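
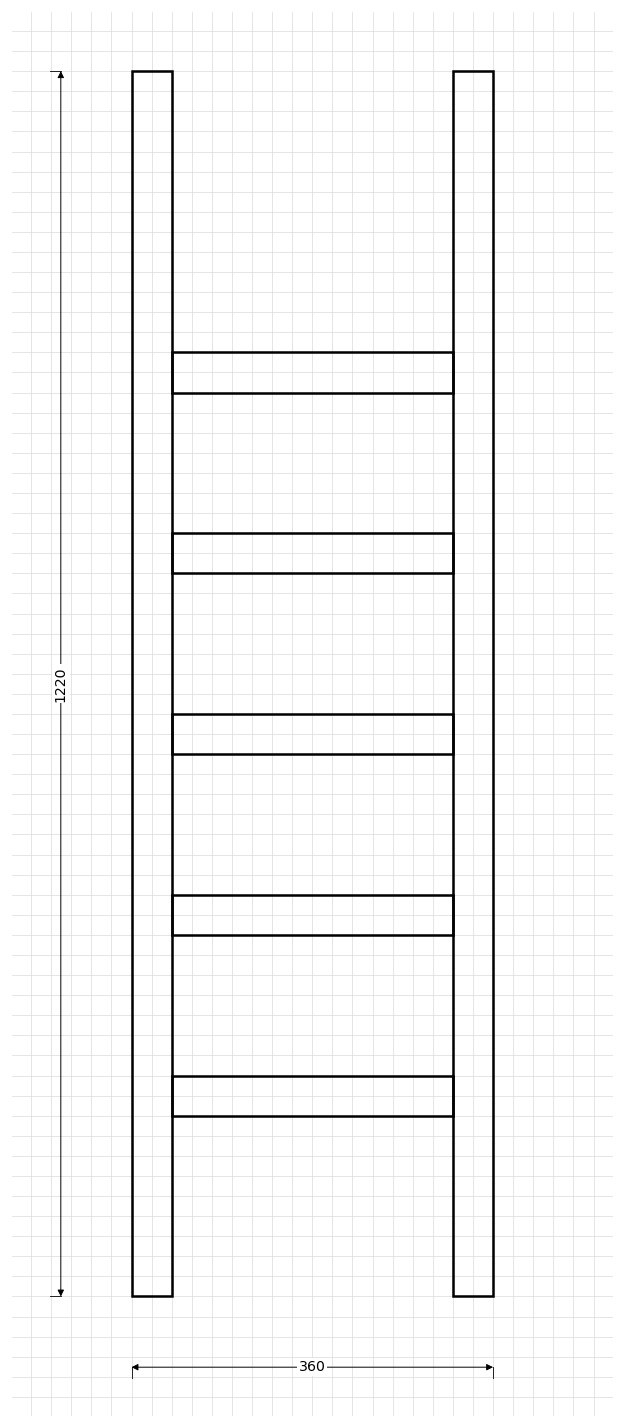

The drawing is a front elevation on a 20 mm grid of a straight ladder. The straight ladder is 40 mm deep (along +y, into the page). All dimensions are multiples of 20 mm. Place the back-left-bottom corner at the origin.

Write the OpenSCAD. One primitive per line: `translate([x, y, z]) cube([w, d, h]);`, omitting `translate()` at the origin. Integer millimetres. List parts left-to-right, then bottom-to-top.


cube([40, 40, 1220]);
translate([40, 0, 180]) cube([280, 40, 40]);
translate([40, 0, 360]) cube([280, 40, 40]);
translate([40, 0, 540]) cube([280, 40, 40]);
translate([40, 0, 720]) cube([280, 40, 40]);
translate([40, 0, 900]) cube([280, 40, 40]);
translate([320, 0, 0]) cube([40, 40, 1220]);


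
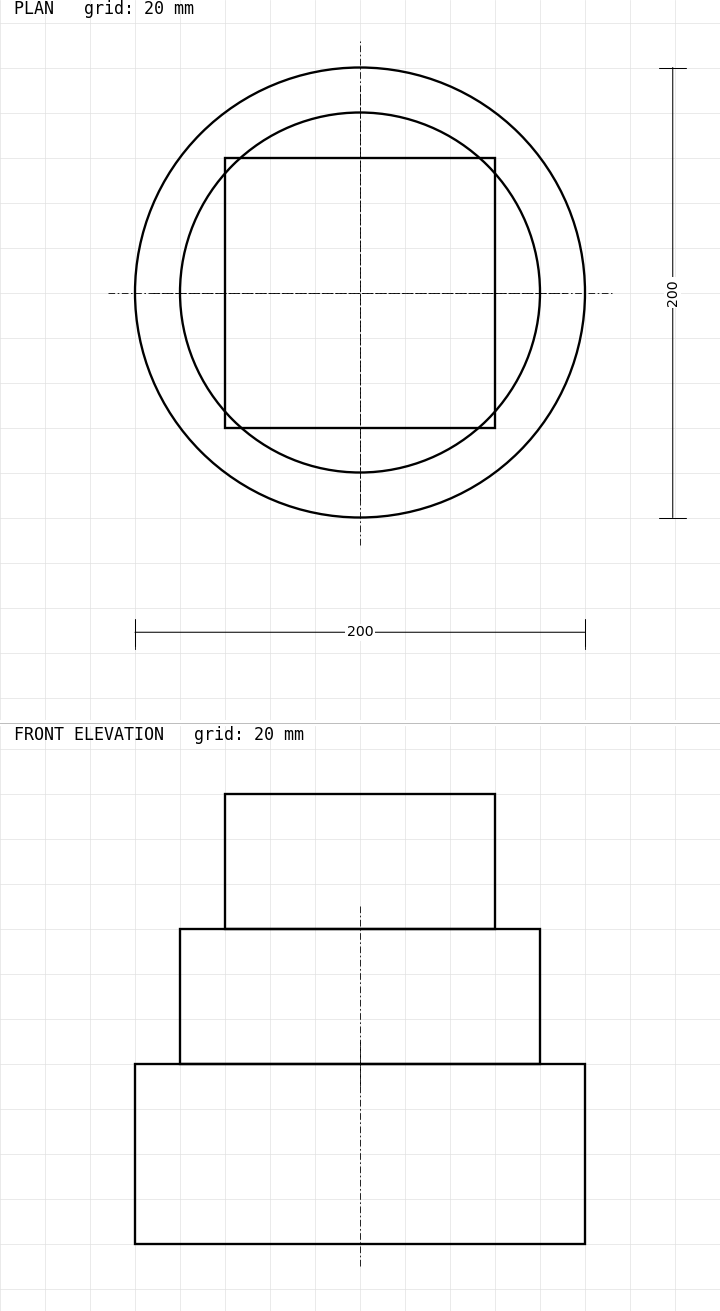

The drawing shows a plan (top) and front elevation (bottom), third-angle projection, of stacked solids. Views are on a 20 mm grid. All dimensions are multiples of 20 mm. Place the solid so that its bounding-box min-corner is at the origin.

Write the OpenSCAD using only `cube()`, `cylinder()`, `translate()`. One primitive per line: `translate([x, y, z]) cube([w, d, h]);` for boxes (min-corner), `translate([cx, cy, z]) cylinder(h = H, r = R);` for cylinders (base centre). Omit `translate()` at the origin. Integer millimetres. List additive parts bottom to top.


translate([100, 100, 0]) cylinder(h = 80, r = 100);
translate([100, 100, 80]) cylinder(h = 60, r = 80);
translate([40, 40, 140]) cube([120, 120, 60]);


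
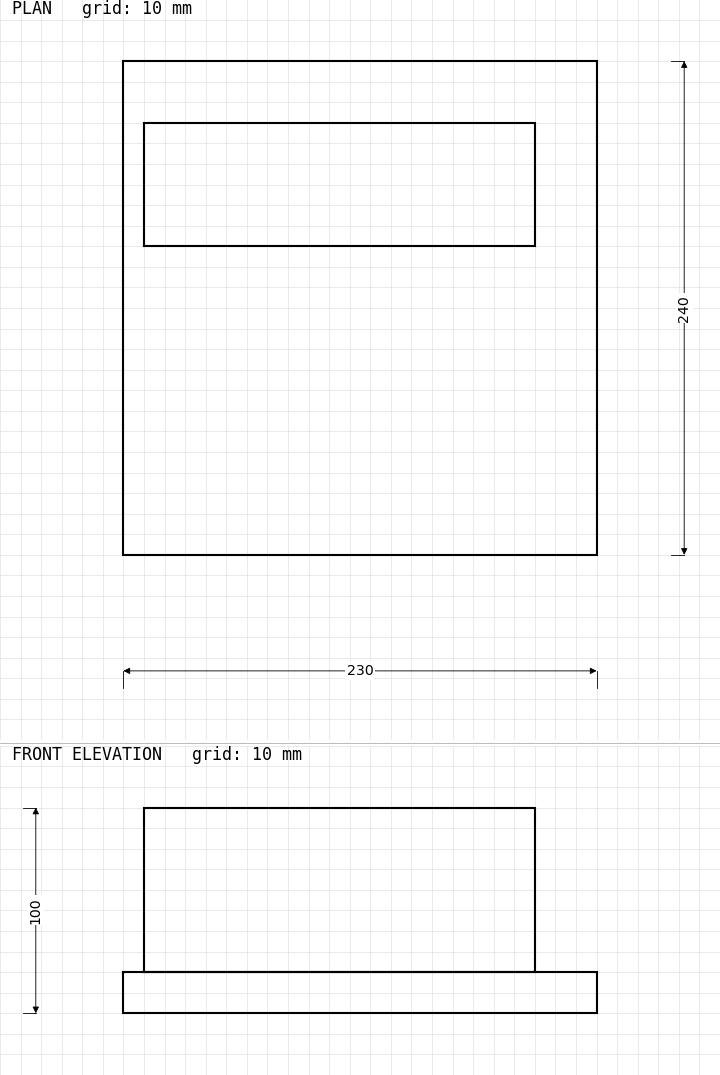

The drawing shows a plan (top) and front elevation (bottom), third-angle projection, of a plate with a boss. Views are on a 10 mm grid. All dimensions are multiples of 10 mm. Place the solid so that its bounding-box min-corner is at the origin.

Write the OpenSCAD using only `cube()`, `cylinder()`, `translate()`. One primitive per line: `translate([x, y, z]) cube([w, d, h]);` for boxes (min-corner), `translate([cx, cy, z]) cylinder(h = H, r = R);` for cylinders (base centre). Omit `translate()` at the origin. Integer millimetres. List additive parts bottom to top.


cube([230, 240, 20]);
translate([10, 150, 20]) cube([190, 60, 80]);


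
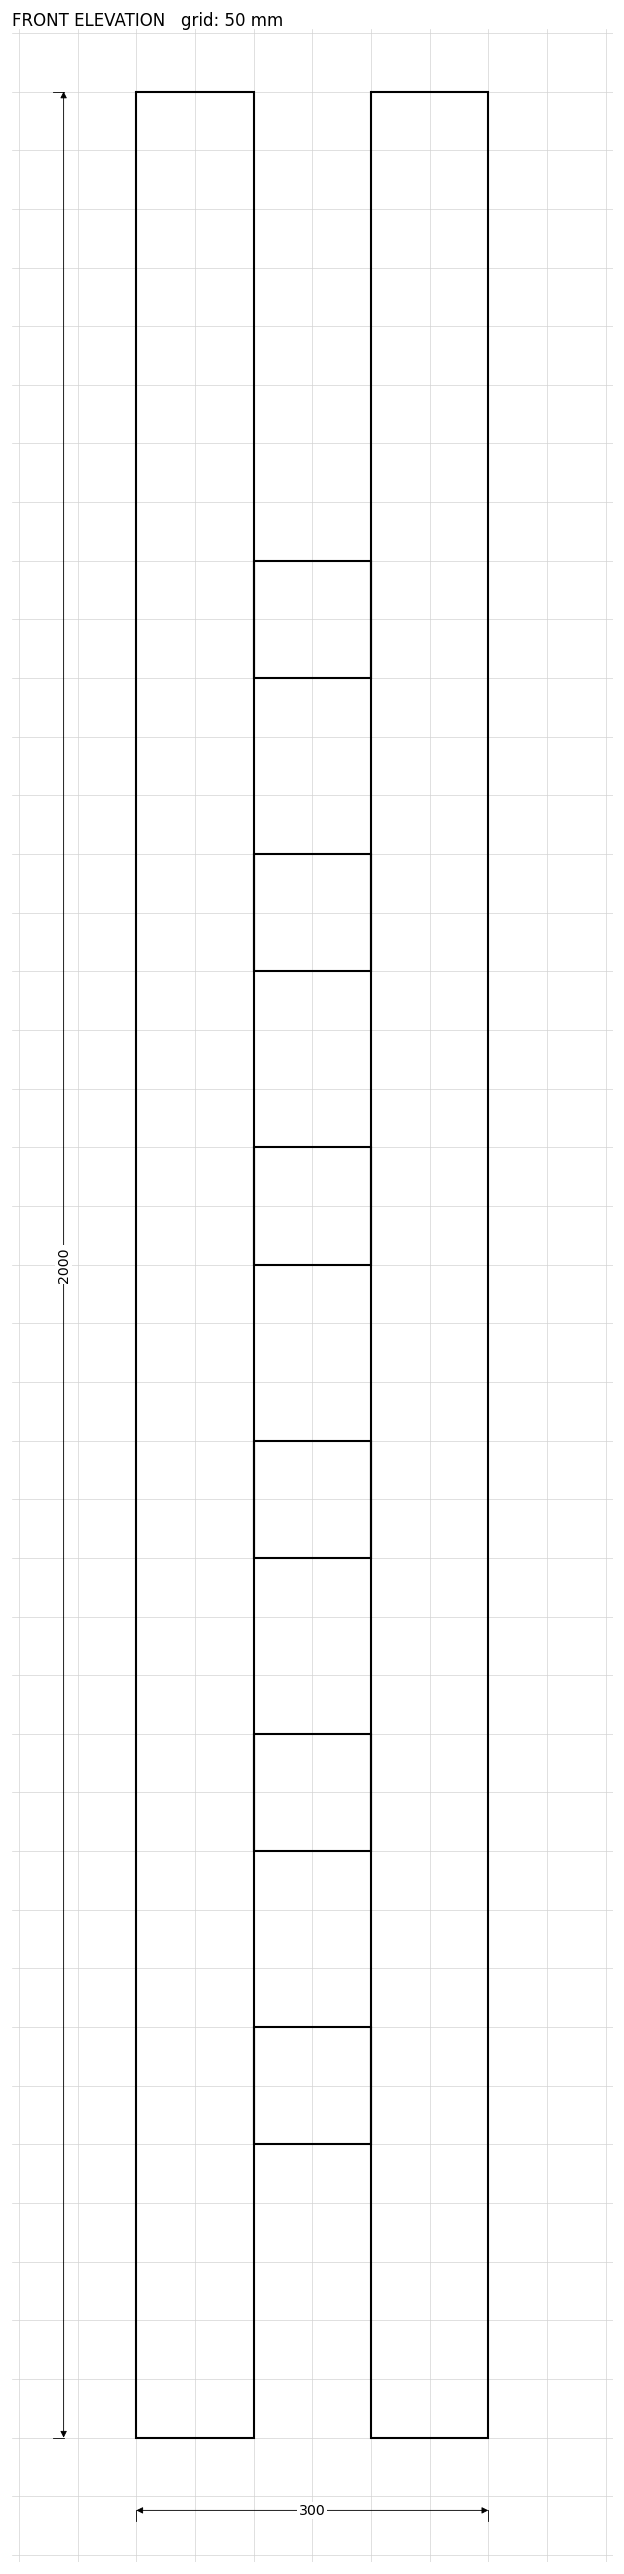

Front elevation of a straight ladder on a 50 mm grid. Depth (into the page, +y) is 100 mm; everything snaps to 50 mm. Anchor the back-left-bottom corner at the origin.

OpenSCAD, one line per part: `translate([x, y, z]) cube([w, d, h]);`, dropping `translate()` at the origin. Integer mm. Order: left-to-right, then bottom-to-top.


cube([100, 100, 2000]);
translate([100, 0, 250]) cube([100, 100, 100]);
translate([100, 0, 500]) cube([100, 100, 100]);
translate([100, 0, 750]) cube([100, 100, 100]);
translate([100, 0, 1000]) cube([100, 100, 100]);
translate([100, 0, 1250]) cube([100, 100, 100]);
translate([100, 0, 1500]) cube([100, 100, 100]);
translate([200, 0, 0]) cube([100, 100, 2000]);


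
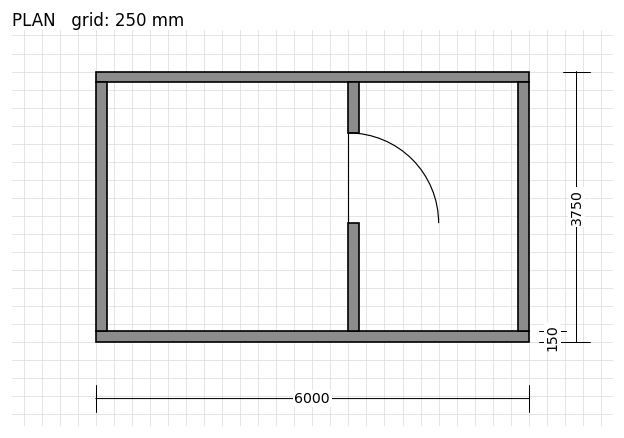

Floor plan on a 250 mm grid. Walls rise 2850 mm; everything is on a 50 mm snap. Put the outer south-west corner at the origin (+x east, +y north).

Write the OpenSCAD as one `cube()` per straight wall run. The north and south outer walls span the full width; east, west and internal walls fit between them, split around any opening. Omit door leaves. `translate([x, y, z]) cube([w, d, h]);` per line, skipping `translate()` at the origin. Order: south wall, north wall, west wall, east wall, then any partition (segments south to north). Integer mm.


cube([6000, 150, 2850]);
translate([0, 3600, 0]) cube([6000, 150, 2850]);
translate([0, 150, 0]) cube([150, 3450, 2850]);
translate([5850, 150, 0]) cube([150, 3450, 2850]);
translate([3500, 150, 0]) cube([150, 1500, 2850]);
translate([3500, 2900, 0]) cube([150, 700, 2850]);


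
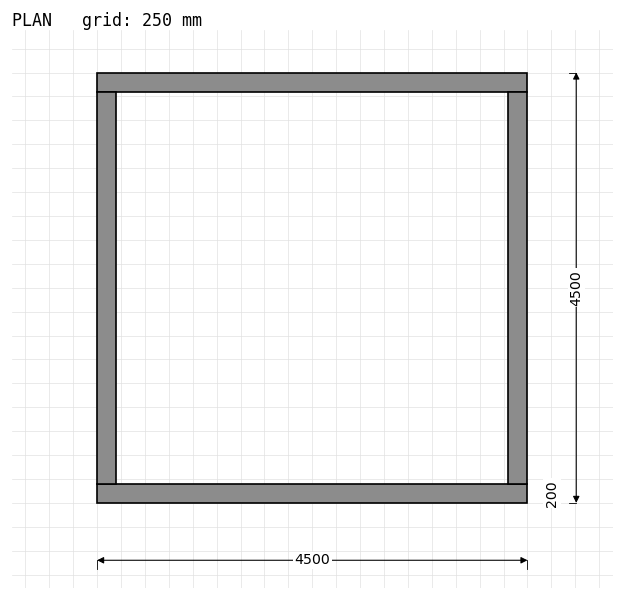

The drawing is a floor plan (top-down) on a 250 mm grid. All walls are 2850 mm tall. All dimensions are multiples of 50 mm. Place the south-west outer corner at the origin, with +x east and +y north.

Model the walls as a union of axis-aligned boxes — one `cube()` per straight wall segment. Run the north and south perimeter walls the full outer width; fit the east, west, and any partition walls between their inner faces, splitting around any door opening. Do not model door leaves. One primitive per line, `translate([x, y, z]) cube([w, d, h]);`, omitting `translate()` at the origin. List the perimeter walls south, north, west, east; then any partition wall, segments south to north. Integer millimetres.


cube([4500, 200, 2850]);
translate([0, 4300, 0]) cube([4500, 200, 2850]);
translate([0, 200, 0]) cube([200, 4100, 2850]);
translate([4300, 200, 0]) cube([200, 4100, 2850]);


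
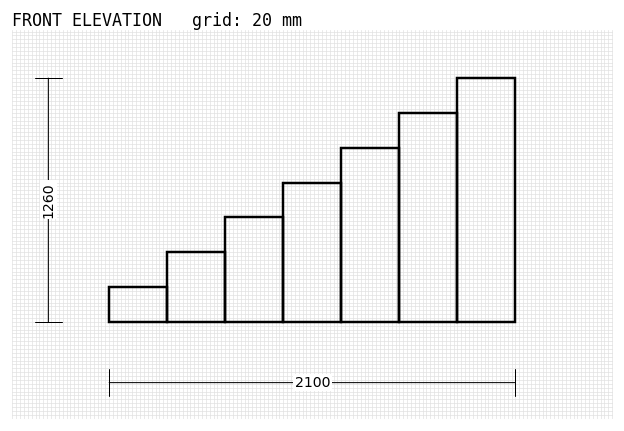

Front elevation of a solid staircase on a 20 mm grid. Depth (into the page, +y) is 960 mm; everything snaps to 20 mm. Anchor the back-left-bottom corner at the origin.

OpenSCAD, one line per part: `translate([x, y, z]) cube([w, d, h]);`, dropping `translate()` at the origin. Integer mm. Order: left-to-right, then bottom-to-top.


cube([300, 960, 180]);
translate([300, 0, 0]) cube([300, 960, 360]);
translate([600, 0, 0]) cube([300, 960, 540]);
translate([900, 0, 0]) cube([300, 960, 720]);
translate([1200, 0, 0]) cube([300, 960, 900]);
translate([1500, 0, 0]) cube([300, 960, 1080]);
translate([1800, 0, 0]) cube([300, 960, 1260]);


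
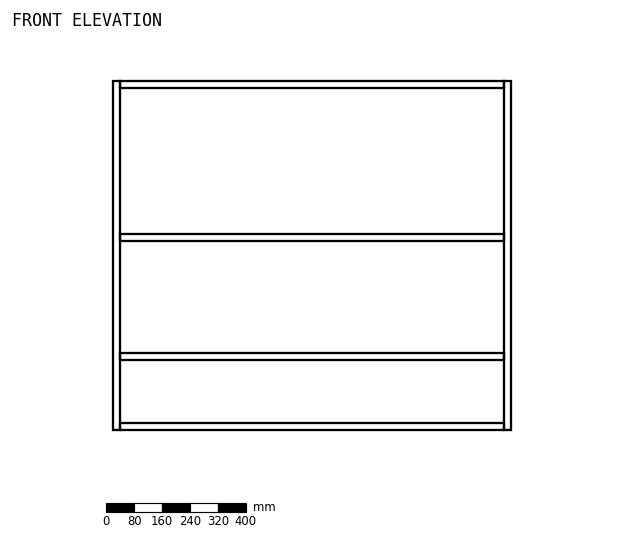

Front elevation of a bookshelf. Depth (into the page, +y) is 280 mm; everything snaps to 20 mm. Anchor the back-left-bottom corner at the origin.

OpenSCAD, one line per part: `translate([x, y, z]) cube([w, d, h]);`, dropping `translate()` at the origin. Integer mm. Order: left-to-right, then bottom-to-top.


cube([20, 280, 1000]);
translate([20, 0, 0]) cube([1100, 280, 20]);
translate([20, 0, 200]) cube([1100, 280, 20]);
translate([20, 0, 540]) cube([1100, 280, 20]);
translate([20, 0, 980]) cube([1100, 280, 20]);
translate([1120, 0, 0]) cube([20, 280, 1000]);


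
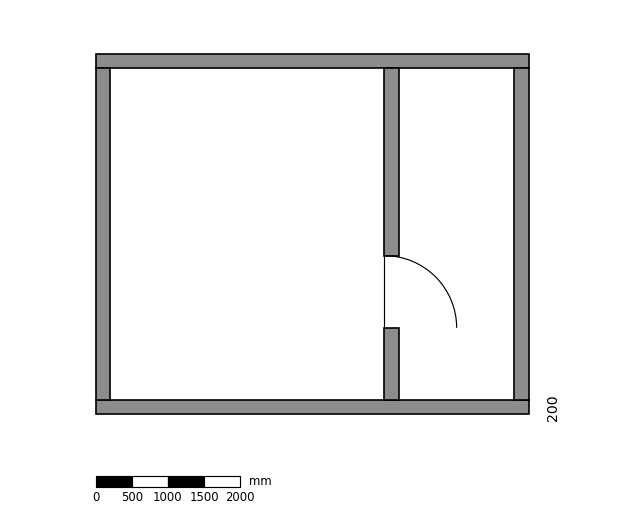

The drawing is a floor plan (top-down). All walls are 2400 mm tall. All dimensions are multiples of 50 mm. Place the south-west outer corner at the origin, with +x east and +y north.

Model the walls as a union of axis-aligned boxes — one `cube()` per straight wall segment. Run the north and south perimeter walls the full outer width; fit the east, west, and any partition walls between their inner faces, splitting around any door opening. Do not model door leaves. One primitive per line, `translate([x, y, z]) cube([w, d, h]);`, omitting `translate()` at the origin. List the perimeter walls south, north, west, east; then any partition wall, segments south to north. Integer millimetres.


cube([6000, 200, 2400]);
translate([0, 4800, 0]) cube([6000, 200, 2400]);
translate([0, 200, 0]) cube([200, 4600, 2400]);
translate([5800, 200, 0]) cube([200, 4600, 2400]);
translate([4000, 200, 0]) cube([200, 1000, 2400]);
translate([4000, 2200, 0]) cube([200, 2600, 2400]);


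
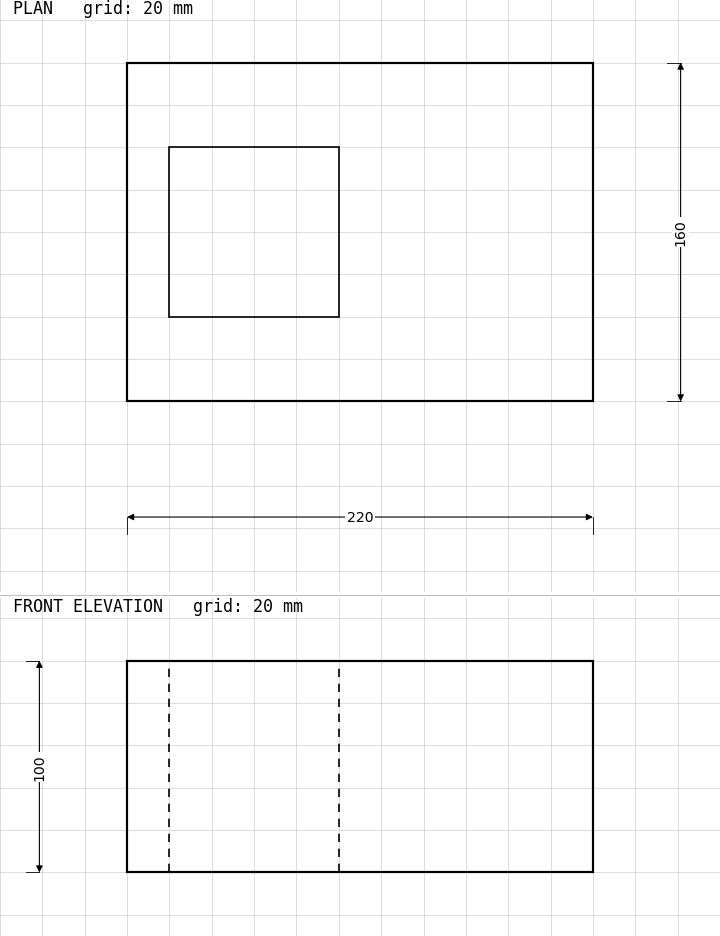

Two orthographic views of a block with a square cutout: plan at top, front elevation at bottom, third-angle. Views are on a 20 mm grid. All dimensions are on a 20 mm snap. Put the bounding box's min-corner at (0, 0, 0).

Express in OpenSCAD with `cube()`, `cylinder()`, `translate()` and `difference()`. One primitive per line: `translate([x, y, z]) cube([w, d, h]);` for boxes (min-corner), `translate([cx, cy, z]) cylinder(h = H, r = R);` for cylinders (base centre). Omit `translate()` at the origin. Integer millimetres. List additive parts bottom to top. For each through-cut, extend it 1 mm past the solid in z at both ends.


difference() {
  cube([220, 160, 100]);
  translate([20, 40, -1]) cube([80, 80, 102]);
}


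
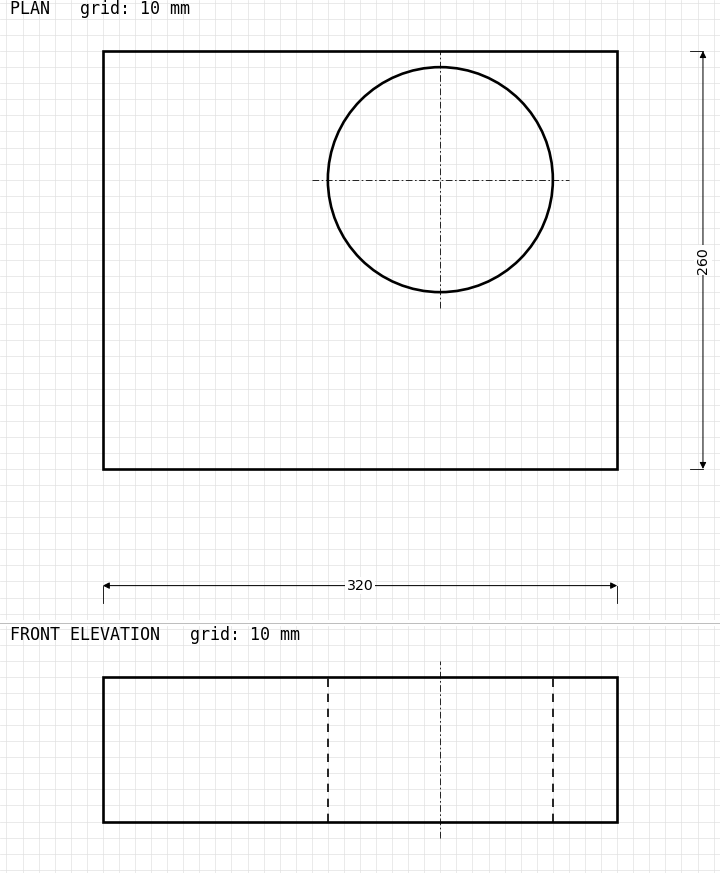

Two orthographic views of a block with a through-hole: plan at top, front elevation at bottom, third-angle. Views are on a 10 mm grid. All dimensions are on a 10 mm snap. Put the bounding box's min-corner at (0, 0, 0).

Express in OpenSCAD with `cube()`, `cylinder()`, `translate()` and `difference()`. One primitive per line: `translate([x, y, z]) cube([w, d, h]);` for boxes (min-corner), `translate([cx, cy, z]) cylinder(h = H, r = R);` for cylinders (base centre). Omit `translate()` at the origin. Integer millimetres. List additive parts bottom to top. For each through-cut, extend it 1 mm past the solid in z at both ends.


difference() {
  cube([320, 260, 90]);
  translate([210, 180, -1]) cylinder(h = 92, r = 70);
}


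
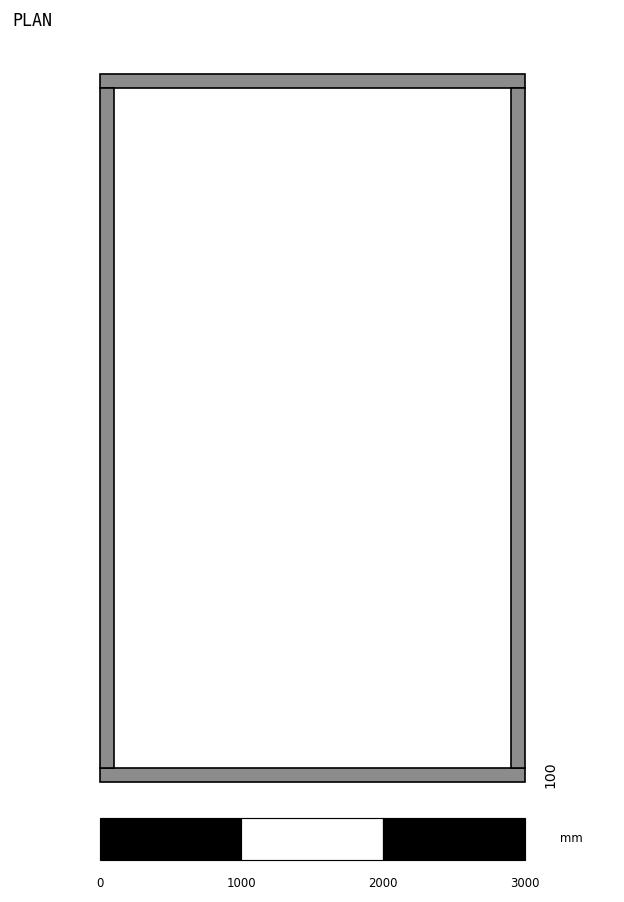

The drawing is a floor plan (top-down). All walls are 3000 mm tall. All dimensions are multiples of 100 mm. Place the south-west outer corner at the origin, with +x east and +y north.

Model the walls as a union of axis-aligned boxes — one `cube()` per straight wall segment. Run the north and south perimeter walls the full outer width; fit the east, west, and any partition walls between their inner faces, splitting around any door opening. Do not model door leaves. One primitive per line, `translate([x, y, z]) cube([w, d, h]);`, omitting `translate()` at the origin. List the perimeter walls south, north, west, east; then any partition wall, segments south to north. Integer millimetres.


cube([3000, 100, 3000]);
translate([0, 4900, 0]) cube([3000, 100, 3000]);
translate([0, 100, 0]) cube([100, 4800, 3000]);
translate([2900, 100, 0]) cube([100, 4800, 3000]);


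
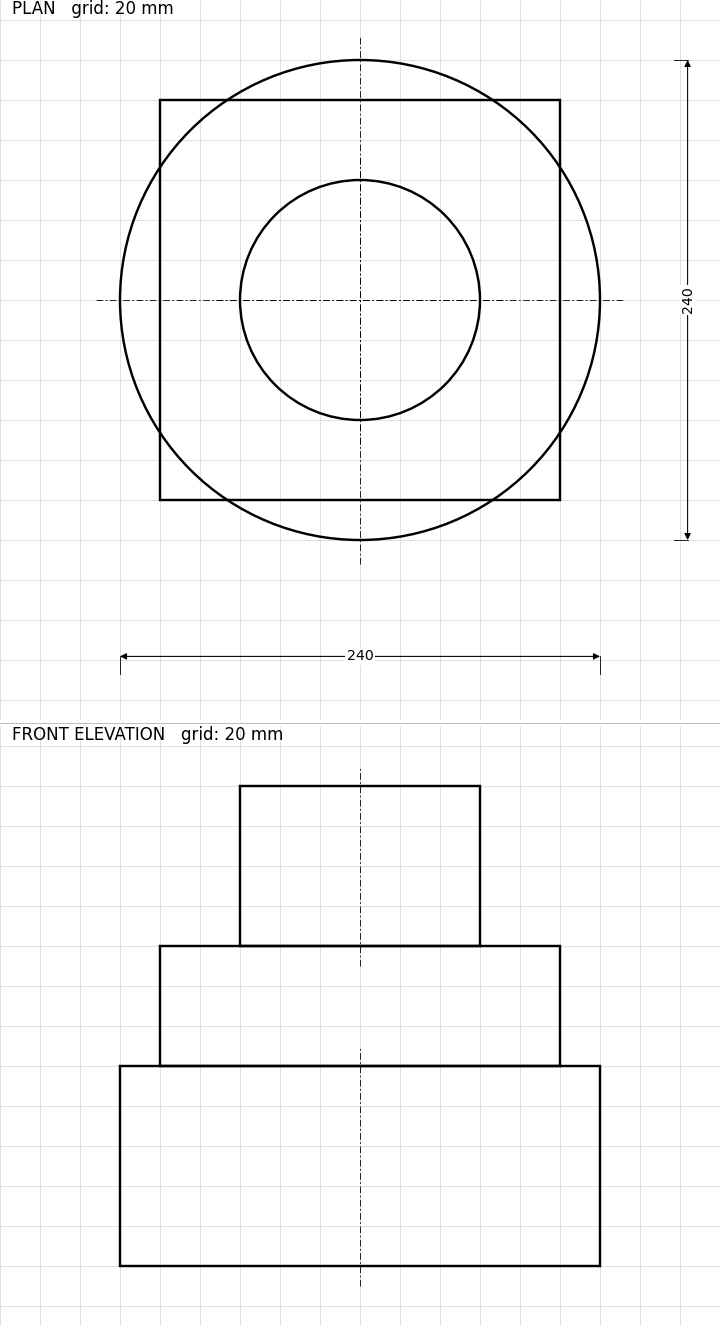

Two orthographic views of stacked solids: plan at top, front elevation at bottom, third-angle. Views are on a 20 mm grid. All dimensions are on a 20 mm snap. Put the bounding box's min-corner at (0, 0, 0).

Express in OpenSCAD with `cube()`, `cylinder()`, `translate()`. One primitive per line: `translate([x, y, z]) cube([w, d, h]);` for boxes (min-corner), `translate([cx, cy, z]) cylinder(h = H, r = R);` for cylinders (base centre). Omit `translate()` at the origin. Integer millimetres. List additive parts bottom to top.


translate([120, 120, 0]) cylinder(h = 100, r = 120);
translate([20, 20, 100]) cube([200, 200, 60]);
translate([120, 120, 160]) cylinder(h = 80, r = 60);


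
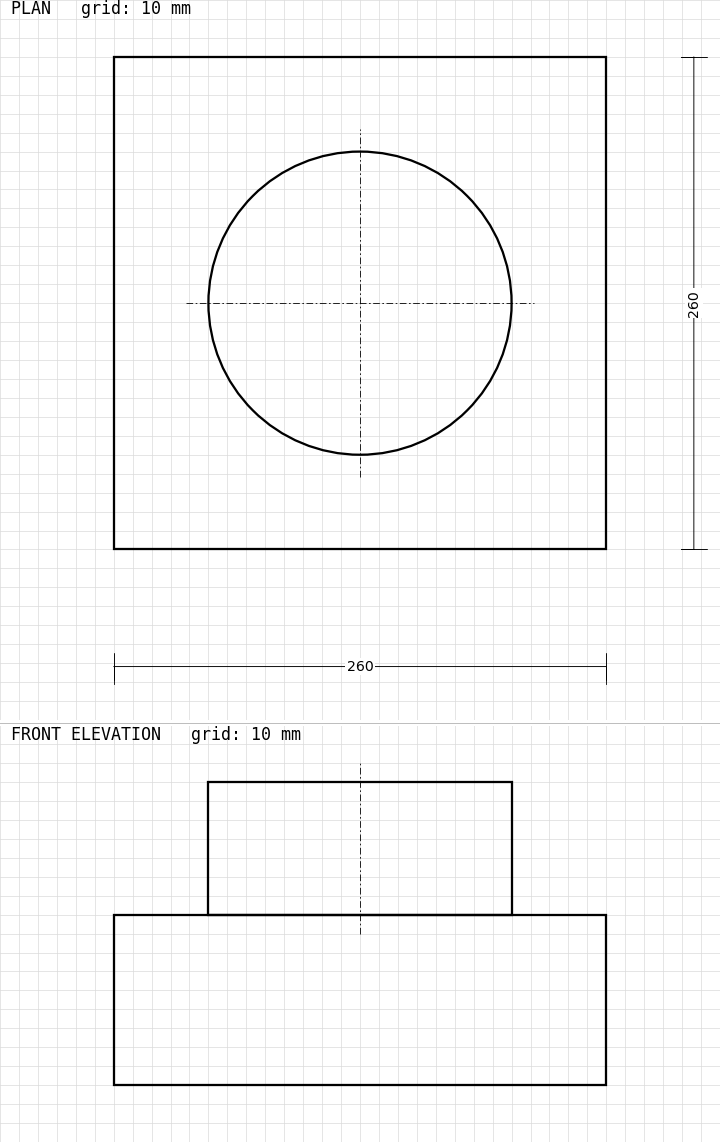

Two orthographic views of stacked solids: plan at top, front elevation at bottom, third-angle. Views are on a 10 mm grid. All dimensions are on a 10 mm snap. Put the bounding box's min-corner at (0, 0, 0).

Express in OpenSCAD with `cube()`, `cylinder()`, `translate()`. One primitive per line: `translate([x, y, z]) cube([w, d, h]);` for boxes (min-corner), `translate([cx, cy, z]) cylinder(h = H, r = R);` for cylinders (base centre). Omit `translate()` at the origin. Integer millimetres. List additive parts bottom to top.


cube([260, 260, 90]);
translate([130, 130, 90]) cylinder(h = 70, r = 80);


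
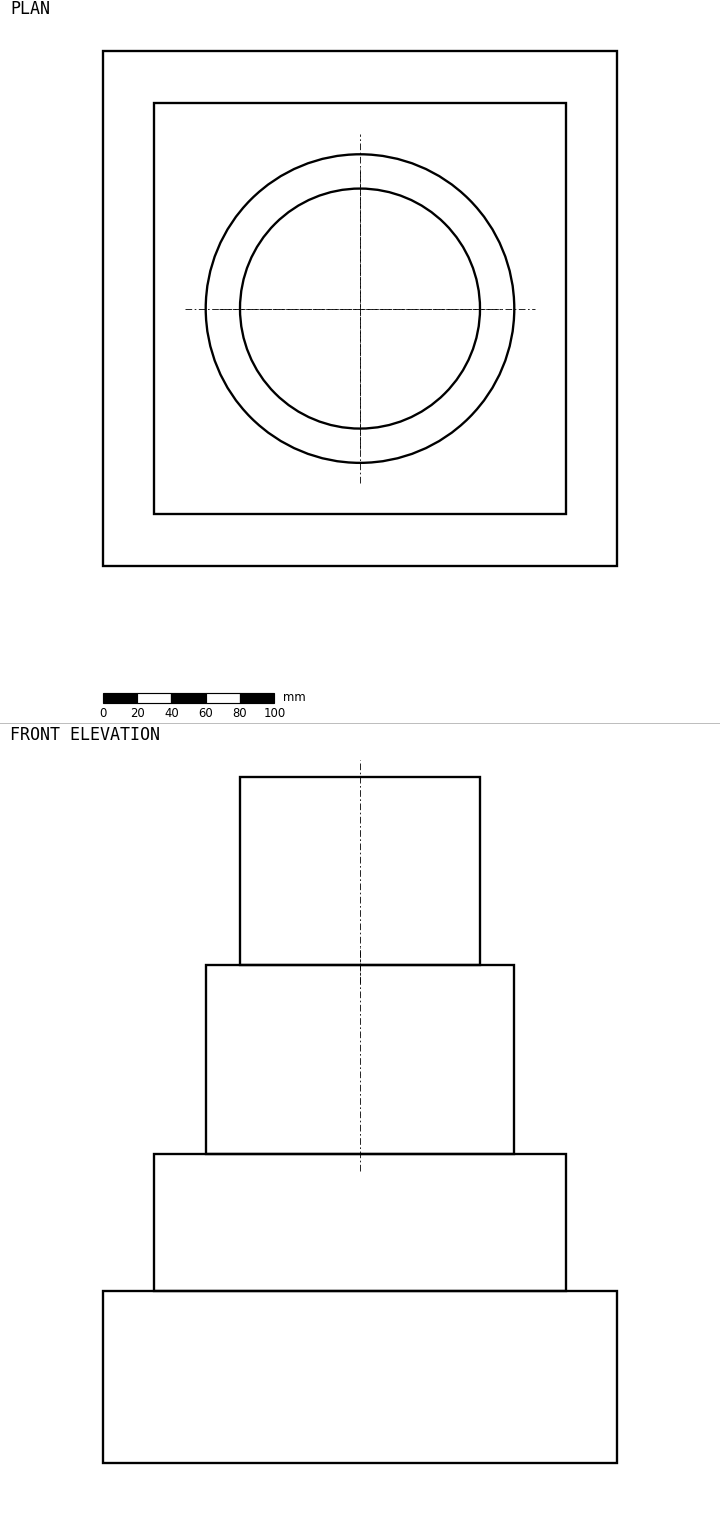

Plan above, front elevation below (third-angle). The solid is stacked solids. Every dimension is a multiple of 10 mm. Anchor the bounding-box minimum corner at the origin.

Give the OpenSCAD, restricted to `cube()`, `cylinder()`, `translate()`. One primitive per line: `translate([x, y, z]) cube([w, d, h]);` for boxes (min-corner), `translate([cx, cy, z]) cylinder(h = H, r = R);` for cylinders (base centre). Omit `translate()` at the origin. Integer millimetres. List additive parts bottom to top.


cube([300, 300, 100]);
translate([30, 30, 100]) cube([240, 240, 80]);
translate([150, 150, 180]) cylinder(h = 110, r = 90);
translate([150, 150, 290]) cylinder(h = 110, r = 70);


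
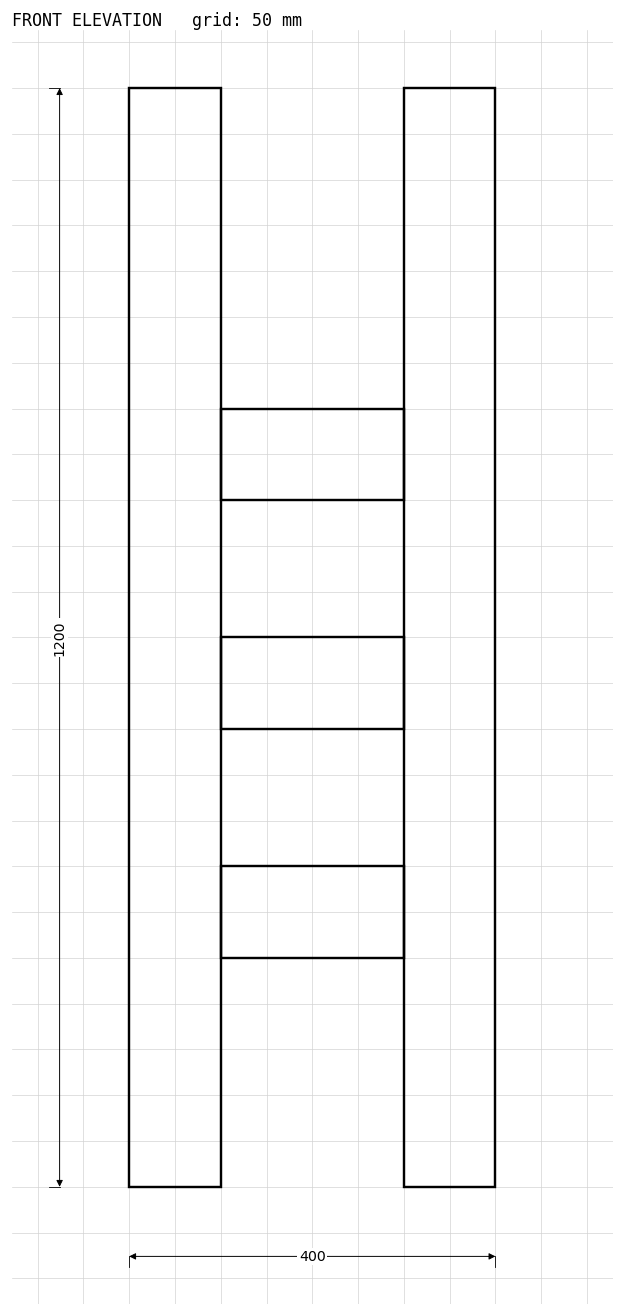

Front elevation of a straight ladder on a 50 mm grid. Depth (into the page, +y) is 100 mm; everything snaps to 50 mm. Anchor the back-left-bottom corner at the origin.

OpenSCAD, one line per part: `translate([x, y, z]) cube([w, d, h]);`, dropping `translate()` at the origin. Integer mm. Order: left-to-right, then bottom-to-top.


cube([100, 100, 1200]);
translate([100, 0, 250]) cube([200, 100, 100]);
translate([100, 0, 500]) cube([200, 100, 100]);
translate([100, 0, 750]) cube([200, 100, 100]);
translate([300, 0, 0]) cube([100, 100, 1200]);


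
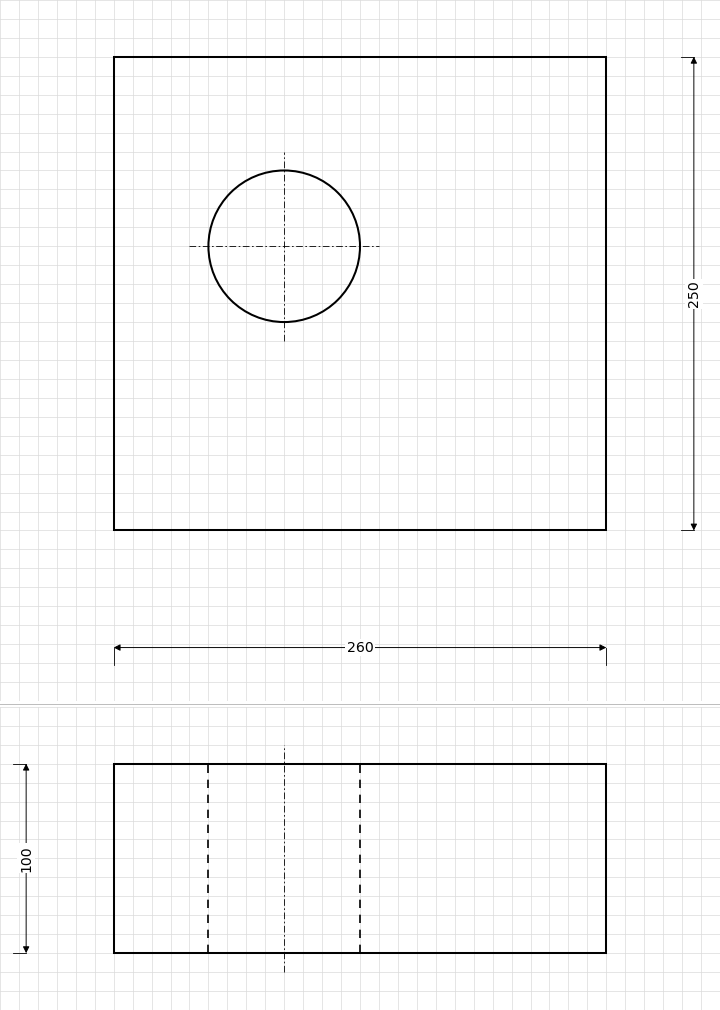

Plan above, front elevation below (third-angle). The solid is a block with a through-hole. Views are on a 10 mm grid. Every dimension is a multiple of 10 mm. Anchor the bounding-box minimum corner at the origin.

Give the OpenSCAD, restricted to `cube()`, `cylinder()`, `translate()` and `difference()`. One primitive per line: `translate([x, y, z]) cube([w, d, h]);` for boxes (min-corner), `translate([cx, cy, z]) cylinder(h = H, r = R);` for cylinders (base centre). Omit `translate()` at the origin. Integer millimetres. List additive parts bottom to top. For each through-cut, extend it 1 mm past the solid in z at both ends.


difference() {
  cube([260, 250, 100]);
  translate([90, 150, -1]) cylinder(h = 102, r = 40);
}


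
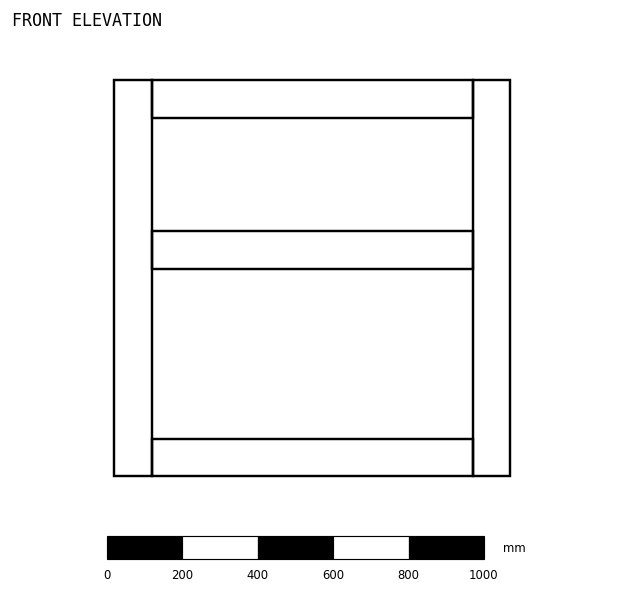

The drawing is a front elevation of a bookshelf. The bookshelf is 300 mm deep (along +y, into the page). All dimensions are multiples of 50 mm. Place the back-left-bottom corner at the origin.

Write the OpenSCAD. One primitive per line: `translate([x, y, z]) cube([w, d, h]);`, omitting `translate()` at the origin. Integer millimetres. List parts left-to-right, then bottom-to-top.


cube([100, 300, 1050]);
translate([100, 0, 0]) cube([850, 300, 100]);
translate([100, 0, 550]) cube([850, 300, 100]);
translate([100, 0, 950]) cube([850, 300, 100]);
translate([950, 0, 0]) cube([100, 300, 1050]);


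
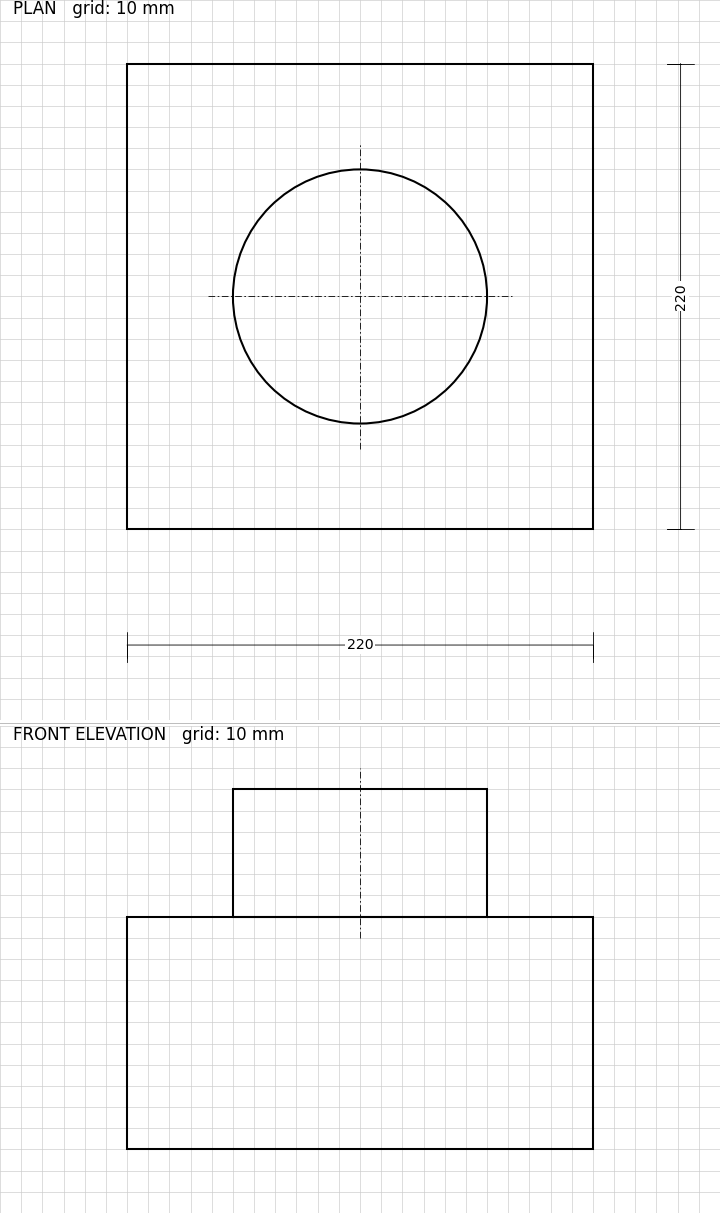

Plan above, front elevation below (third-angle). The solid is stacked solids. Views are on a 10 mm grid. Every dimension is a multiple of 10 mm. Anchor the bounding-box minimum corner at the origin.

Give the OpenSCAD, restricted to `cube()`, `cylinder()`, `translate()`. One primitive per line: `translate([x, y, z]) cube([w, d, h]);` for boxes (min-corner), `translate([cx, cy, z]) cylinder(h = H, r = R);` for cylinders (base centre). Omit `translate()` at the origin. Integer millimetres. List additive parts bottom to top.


cube([220, 220, 110]);
translate([110, 110, 110]) cylinder(h = 60, r = 60);


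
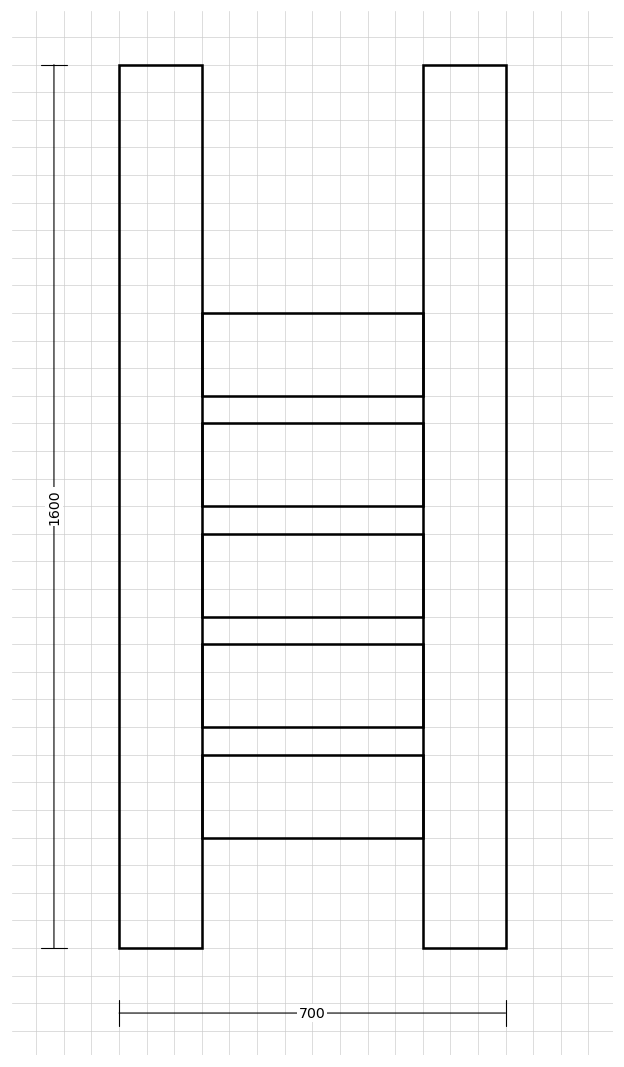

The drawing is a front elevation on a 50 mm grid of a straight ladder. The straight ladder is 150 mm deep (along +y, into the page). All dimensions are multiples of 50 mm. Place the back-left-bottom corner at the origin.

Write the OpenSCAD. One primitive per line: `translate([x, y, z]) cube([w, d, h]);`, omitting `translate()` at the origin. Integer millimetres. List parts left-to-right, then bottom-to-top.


cube([150, 150, 1600]);
translate([150, 0, 200]) cube([400, 150, 150]);
translate([150, 0, 400]) cube([400, 150, 150]);
translate([150, 0, 600]) cube([400, 150, 150]);
translate([150, 0, 800]) cube([400, 150, 150]);
translate([150, 0, 1000]) cube([400, 150, 150]);
translate([550, 0, 0]) cube([150, 150, 1600]);


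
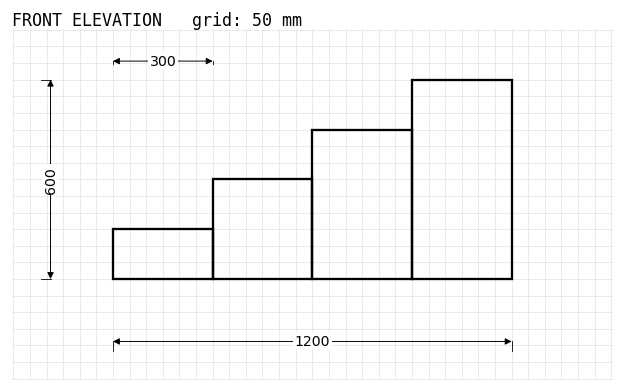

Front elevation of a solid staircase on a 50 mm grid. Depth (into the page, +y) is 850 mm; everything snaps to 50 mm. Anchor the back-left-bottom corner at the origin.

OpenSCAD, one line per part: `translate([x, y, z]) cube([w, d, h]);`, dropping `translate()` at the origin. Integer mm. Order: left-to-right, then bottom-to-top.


cube([300, 850, 150]);
translate([300, 0, 0]) cube([300, 850, 300]);
translate([600, 0, 0]) cube([300, 850, 450]);
translate([900, 0, 0]) cube([300, 850, 600]);


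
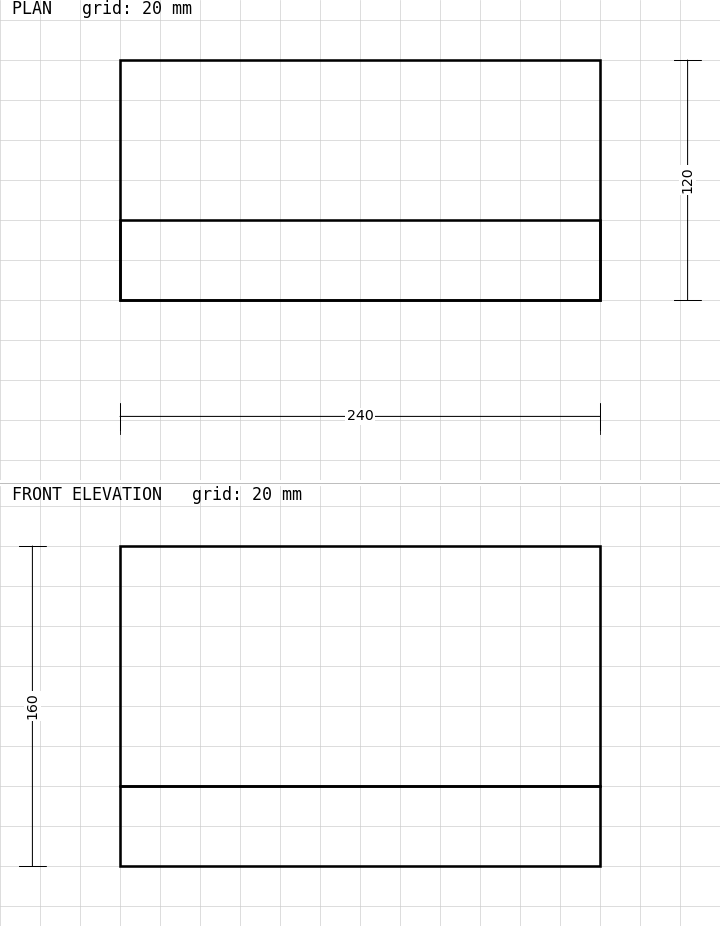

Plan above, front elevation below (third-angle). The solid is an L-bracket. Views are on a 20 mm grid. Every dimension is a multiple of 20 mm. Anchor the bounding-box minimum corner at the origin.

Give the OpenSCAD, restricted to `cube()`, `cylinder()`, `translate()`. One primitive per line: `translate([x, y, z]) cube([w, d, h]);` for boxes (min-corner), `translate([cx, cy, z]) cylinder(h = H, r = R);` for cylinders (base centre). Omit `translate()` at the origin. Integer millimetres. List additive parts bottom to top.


cube([240, 120, 40]);
translate([0, 0, 40]) cube([240, 40, 120]);


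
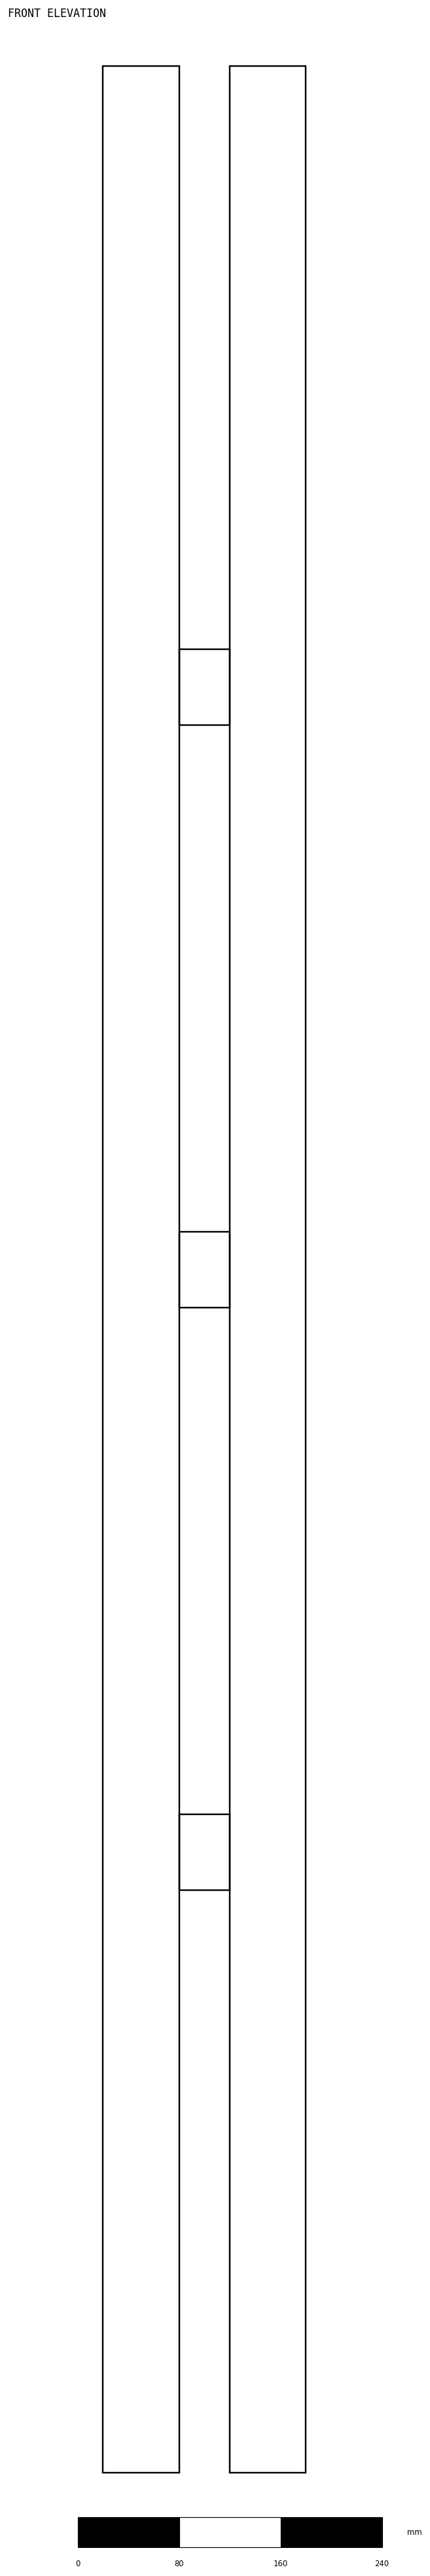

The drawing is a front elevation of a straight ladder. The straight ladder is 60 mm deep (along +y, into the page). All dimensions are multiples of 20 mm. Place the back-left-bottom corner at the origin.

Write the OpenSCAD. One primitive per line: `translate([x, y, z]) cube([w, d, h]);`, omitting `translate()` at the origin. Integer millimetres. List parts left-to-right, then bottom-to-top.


cube([60, 60, 1900]);
translate([60, 0, 460]) cube([40, 60, 60]);
translate([60, 0, 920]) cube([40, 60, 60]);
translate([60, 0, 1380]) cube([40, 60, 60]);
translate([100, 0, 0]) cube([60, 60, 1900]);


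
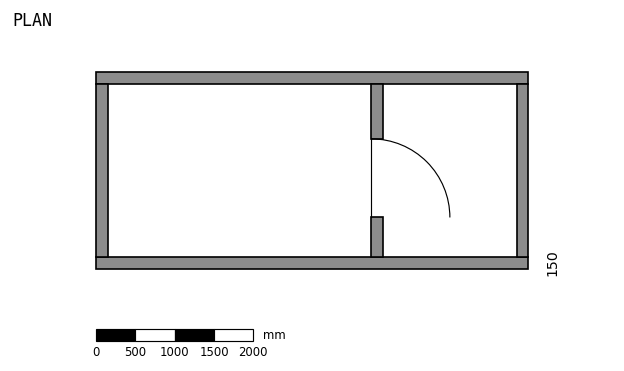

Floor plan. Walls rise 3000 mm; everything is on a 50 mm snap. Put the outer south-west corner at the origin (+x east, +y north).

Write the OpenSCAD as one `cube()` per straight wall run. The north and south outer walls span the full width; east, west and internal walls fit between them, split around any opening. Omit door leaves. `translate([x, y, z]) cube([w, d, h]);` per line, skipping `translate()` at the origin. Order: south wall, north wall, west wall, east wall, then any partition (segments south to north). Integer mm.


cube([5500, 150, 3000]);
translate([0, 2350, 0]) cube([5500, 150, 3000]);
translate([0, 150, 0]) cube([150, 2200, 3000]);
translate([5350, 150, 0]) cube([150, 2200, 3000]);
translate([3500, 150, 0]) cube([150, 500, 3000]);
translate([3500, 1650, 0]) cube([150, 700, 3000]);


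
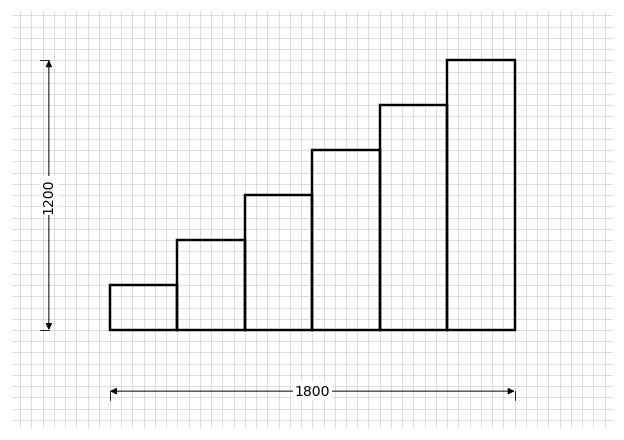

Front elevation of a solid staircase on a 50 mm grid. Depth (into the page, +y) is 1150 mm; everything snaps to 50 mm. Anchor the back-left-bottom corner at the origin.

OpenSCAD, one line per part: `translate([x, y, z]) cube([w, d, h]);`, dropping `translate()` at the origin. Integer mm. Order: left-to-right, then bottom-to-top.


cube([300, 1150, 200]);
translate([300, 0, 0]) cube([300, 1150, 400]);
translate([600, 0, 0]) cube([300, 1150, 600]);
translate([900, 0, 0]) cube([300, 1150, 800]);
translate([1200, 0, 0]) cube([300, 1150, 1000]);
translate([1500, 0, 0]) cube([300, 1150, 1200]);


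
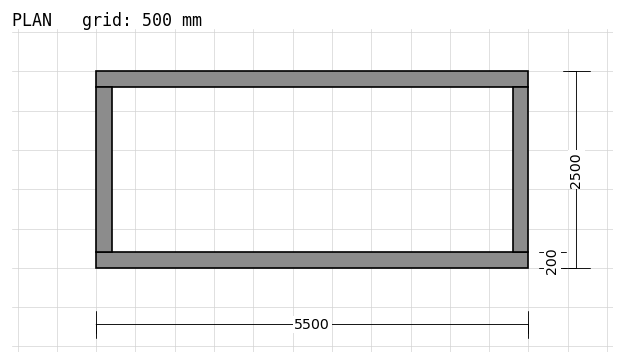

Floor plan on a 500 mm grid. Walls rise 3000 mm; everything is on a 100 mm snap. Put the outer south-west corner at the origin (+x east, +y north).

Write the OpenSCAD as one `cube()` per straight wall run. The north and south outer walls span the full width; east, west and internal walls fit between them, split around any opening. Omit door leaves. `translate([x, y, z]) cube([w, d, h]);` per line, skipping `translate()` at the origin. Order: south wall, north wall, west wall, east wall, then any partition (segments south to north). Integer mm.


cube([5500, 200, 3000]);
translate([0, 2300, 0]) cube([5500, 200, 3000]);
translate([0, 200, 0]) cube([200, 2100, 3000]);
translate([5300, 200, 0]) cube([200, 2100, 3000]);


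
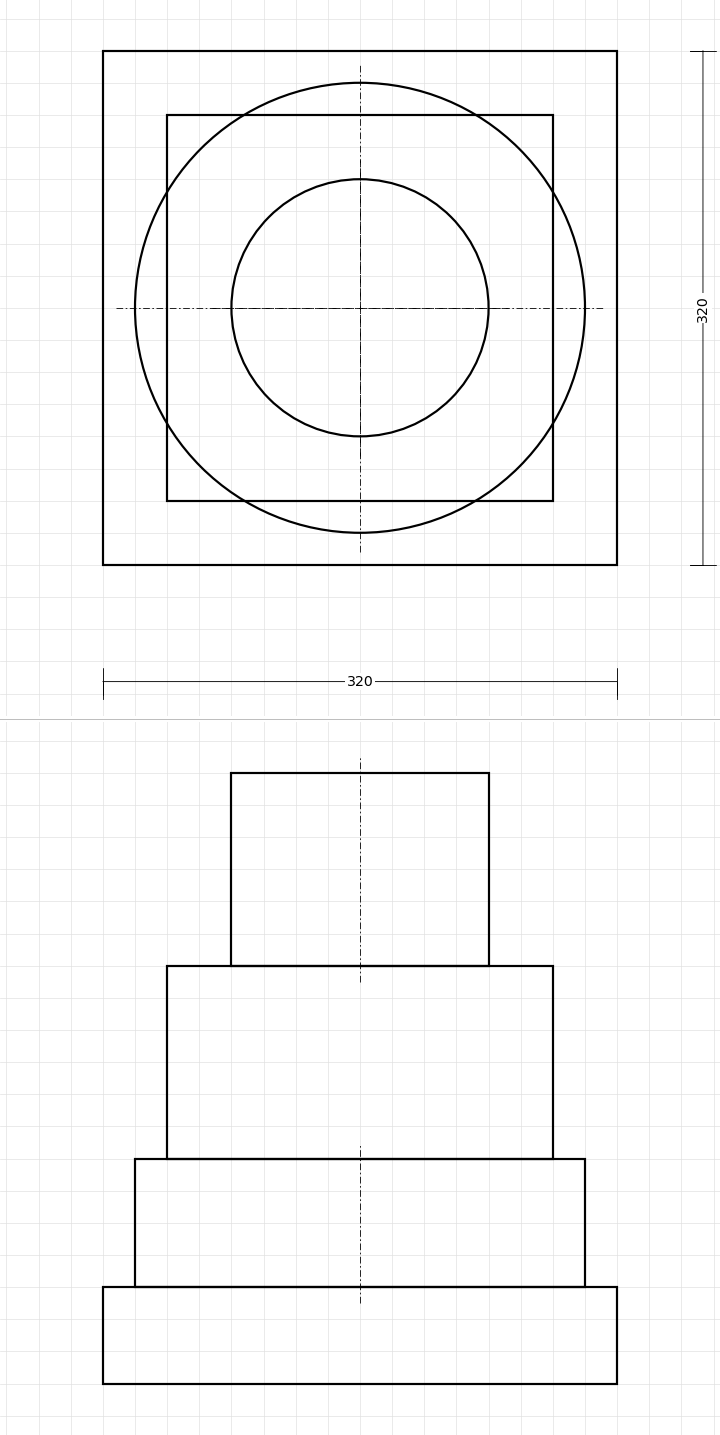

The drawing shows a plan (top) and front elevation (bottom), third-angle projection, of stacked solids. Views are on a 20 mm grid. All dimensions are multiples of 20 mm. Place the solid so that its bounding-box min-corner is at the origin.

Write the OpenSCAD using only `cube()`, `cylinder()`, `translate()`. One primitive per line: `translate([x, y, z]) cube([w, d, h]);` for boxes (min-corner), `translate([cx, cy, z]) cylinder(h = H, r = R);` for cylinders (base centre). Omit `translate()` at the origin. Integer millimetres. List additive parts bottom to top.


cube([320, 320, 60]);
translate([160, 160, 60]) cylinder(h = 80, r = 140);
translate([40, 40, 140]) cube([240, 240, 120]);
translate([160, 160, 260]) cylinder(h = 120, r = 80);


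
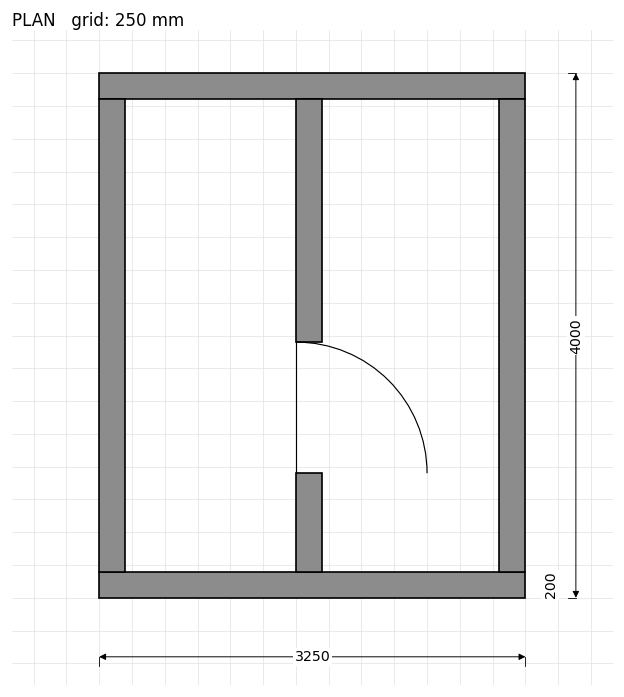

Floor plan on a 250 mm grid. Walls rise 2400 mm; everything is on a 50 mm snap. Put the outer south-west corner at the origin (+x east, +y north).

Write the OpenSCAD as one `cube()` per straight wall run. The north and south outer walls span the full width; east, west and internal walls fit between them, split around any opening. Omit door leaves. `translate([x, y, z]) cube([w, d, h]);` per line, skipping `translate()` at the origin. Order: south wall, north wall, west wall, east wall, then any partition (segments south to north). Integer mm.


cube([3250, 200, 2400]);
translate([0, 3800, 0]) cube([3250, 200, 2400]);
translate([0, 200, 0]) cube([200, 3600, 2400]);
translate([3050, 200, 0]) cube([200, 3600, 2400]);
translate([1500, 200, 0]) cube([200, 750, 2400]);
translate([1500, 1950, 0]) cube([200, 1850, 2400]);


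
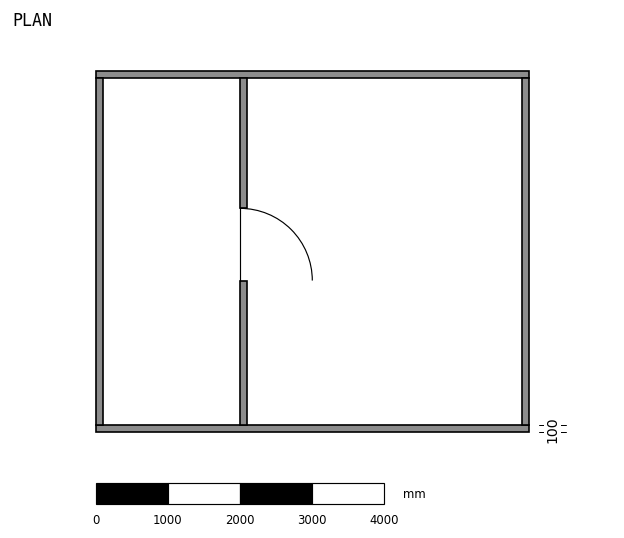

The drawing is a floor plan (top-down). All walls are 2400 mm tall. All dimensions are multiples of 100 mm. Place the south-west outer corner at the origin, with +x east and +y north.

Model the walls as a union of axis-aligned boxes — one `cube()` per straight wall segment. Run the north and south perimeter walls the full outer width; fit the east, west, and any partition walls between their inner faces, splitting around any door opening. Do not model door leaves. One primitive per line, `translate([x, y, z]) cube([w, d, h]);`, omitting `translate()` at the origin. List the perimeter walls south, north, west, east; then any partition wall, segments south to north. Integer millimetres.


cube([6000, 100, 2400]);
translate([0, 4900, 0]) cube([6000, 100, 2400]);
translate([0, 100, 0]) cube([100, 4800, 2400]);
translate([5900, 100, 0]) cube([100, 4800, 2400]);
translate([2000, 100, 0]) cube([100, 2000, 2400]);
translate([2000, 3100, 0]) cube([100, 1800, 2400]);


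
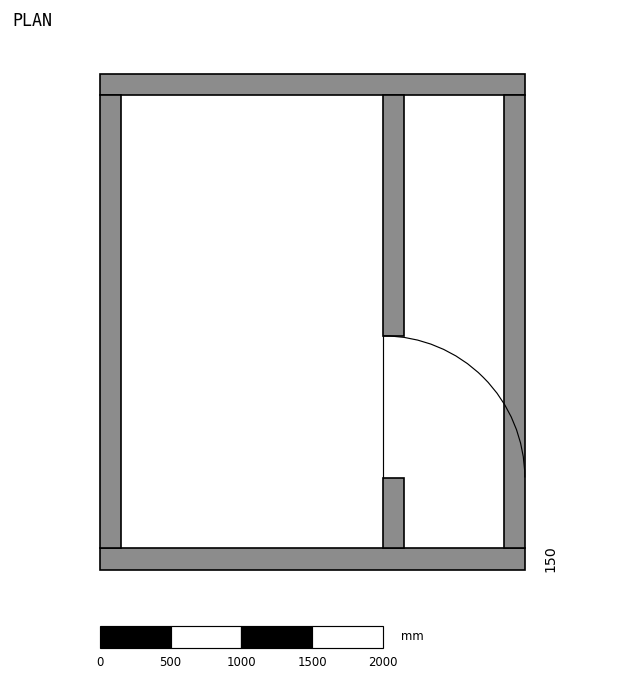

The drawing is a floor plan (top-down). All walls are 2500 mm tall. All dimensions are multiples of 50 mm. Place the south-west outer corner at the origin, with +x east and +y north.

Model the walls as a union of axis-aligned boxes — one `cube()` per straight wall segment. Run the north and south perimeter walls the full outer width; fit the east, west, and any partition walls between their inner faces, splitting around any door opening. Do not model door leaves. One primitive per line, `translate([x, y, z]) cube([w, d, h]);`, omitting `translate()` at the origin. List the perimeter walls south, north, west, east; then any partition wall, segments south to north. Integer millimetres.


cube([3000, 150, 2500]);
translate([0, 3350, 0]) cube([3000, 150, 2500]);
translate([0, 150, 0]) cube([150, 3200, 2500]);
translate([2850, 150, 0]) cube([150, 3200, 2500]);
translate([2000, 150, 0]) cube([150, 500, 2500]);
translate([2000, 1650, 0]) cube([150, 1700, 2500]);


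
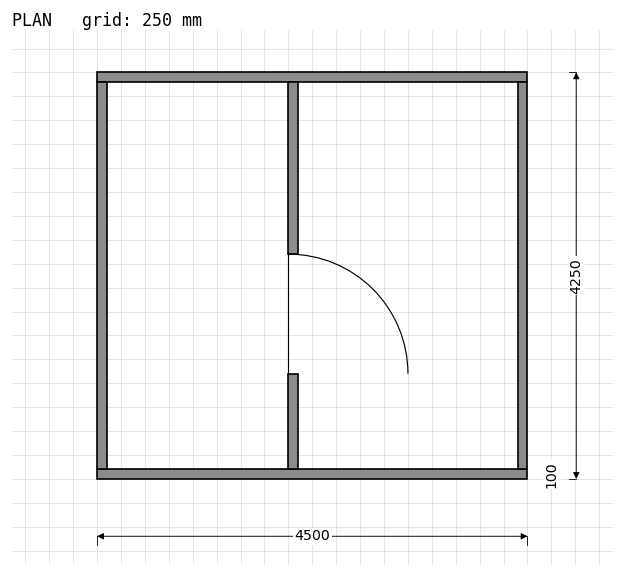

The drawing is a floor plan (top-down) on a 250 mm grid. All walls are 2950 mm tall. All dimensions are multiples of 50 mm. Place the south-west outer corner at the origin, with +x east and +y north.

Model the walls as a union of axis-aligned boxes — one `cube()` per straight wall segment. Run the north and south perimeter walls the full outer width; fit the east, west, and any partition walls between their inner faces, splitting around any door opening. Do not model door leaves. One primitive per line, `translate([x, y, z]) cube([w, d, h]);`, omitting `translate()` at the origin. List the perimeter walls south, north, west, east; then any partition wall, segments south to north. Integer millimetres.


cube([4500, 100, 2950]);
translate([0, 4150, 0]) cube([4500, 100, 2950]);
translate([0, 100, 0]) cube([100, 4050, 2950]);
translate([4400, 100, 0]) cube([100, 4050, 2950]);
translate([2000, 100, 0]) cube([100, 1000, 2950]);
translate([2000, 2350, 0]) cube([100, 1800, 2950]);


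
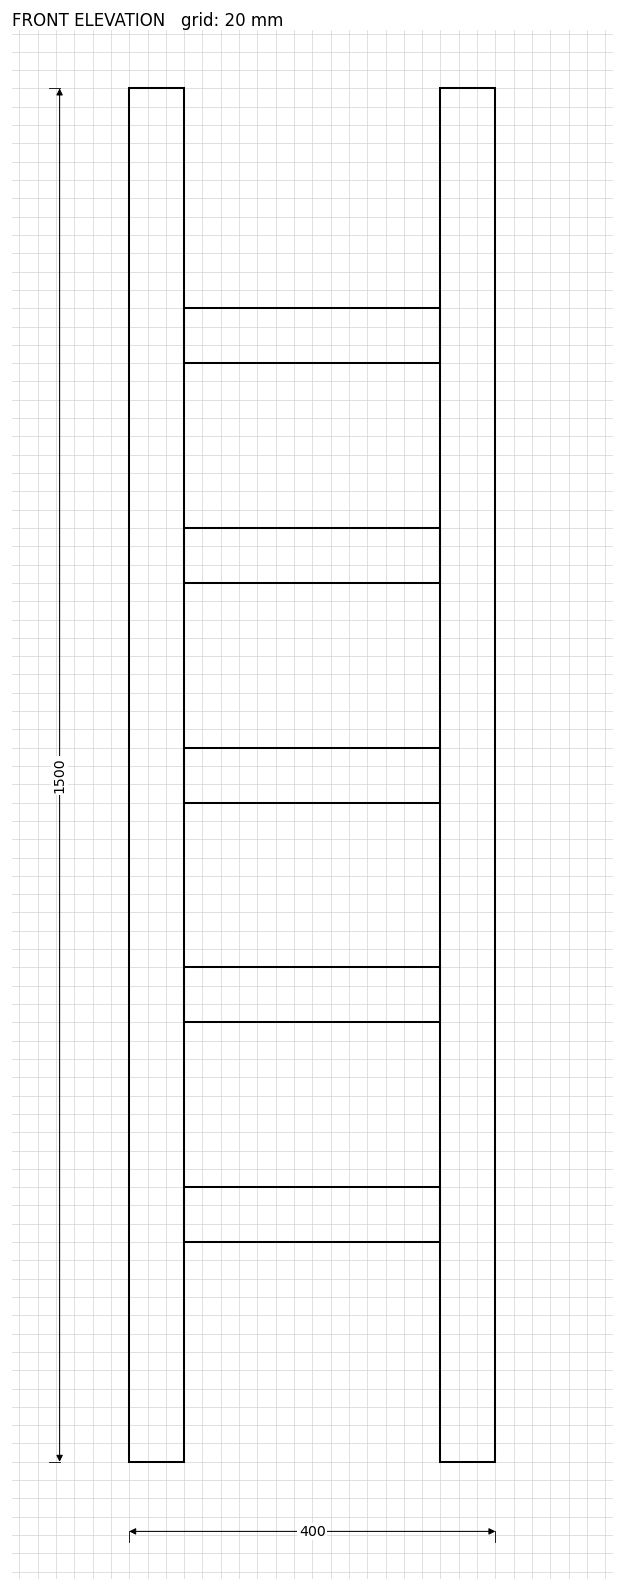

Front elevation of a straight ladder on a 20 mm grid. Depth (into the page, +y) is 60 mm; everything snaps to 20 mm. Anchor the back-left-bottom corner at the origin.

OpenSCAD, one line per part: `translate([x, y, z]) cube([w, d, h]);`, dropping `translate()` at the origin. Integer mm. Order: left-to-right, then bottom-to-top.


cube([60, 60, 1500]);
translate([60, 0, 240]) cube([280, 60, 60]);
translate([60, 0, 480]) cube([280, 60, 60]);
translate([60, 0, 720]) cube([280, 60, 60]);
translate([60, 0, 960]) cube([280, 60, 60]);
translate([60, 0, 1200]) cube([280, 60, 60]);
translate([340, 0, 0]) cube([60, 60, 1500]);


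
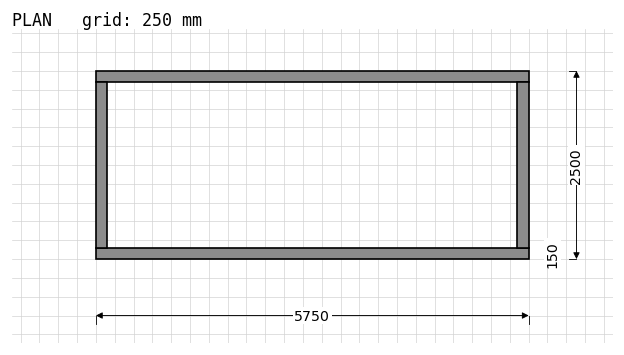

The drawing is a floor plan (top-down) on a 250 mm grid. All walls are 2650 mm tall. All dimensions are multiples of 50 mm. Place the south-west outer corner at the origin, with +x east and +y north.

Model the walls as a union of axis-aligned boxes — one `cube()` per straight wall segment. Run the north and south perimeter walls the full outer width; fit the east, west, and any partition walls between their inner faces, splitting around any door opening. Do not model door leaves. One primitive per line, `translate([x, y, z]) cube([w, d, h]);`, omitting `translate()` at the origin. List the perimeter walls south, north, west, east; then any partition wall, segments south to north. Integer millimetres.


cube([5750, 150, 2650]);
translate([0, 2350, 0]) cube([5750, 150, 2650]);
translate([0, 150, 0]) cube([150, 2200, 2650]);
translate([5600, 150, 0]) cube([150, 2200, 2650]);


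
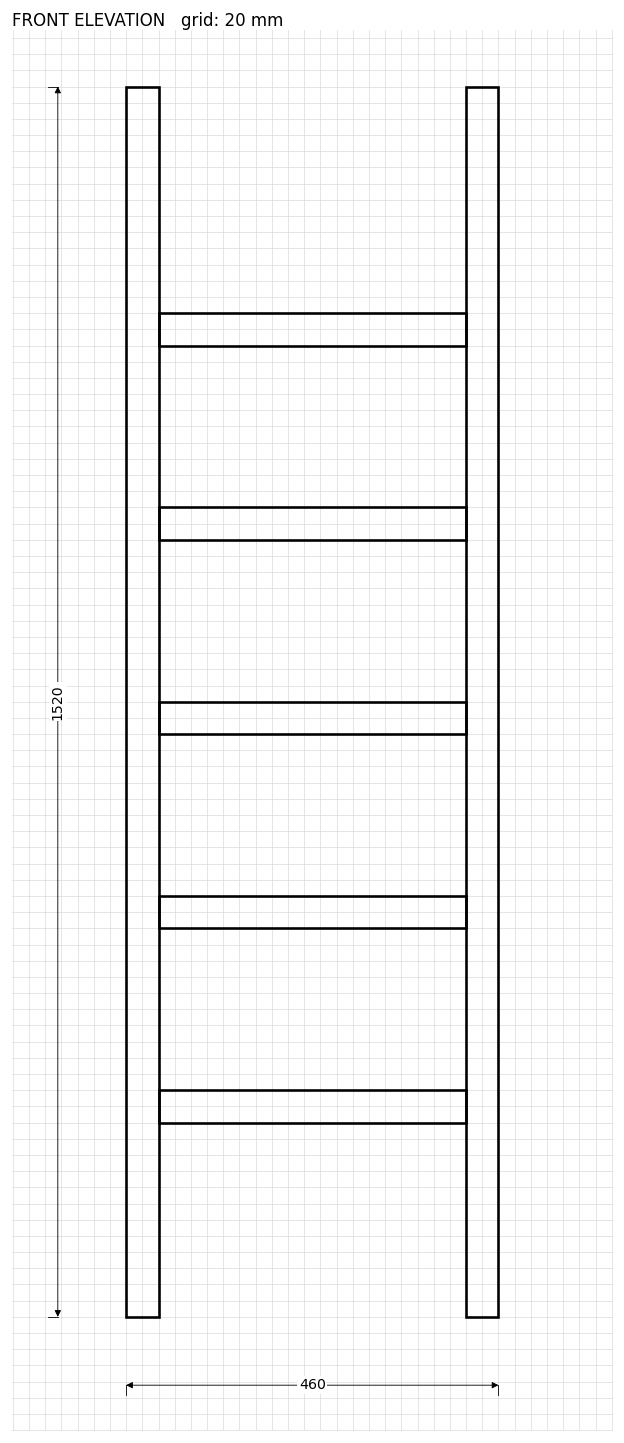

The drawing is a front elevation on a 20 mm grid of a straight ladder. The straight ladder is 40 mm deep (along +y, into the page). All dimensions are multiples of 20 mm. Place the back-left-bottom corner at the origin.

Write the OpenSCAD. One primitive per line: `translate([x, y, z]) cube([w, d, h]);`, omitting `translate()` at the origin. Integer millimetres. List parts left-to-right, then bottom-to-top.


cube([40, 40, 1520]);
translate([40, 0, 240]) cube([380, 40, 40]);
translate([40, 0, 480]) cube([380, 40, 40]);
translate([40, 0, 720]) cube([380, 40, 40]);
translate([40, 0, 960]) cube([380, 40, 40]);
translate([40, 0, 1200]) cube([380, 40, 40]);
translate([420, 0, 0]) cube([40, 40, 1520]);


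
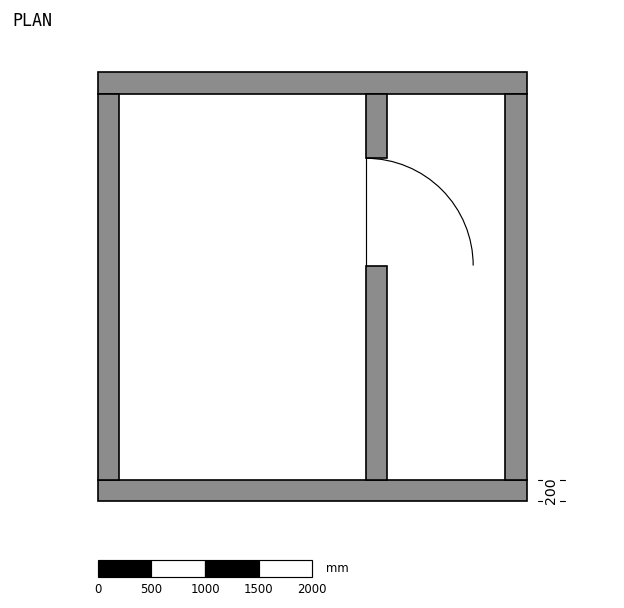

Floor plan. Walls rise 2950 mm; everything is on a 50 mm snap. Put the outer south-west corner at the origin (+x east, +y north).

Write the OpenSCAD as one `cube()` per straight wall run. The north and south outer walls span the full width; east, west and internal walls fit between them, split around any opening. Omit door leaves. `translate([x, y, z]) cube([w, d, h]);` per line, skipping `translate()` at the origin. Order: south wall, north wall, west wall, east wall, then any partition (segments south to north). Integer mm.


cube([4000, 200, 2950]);
translate([0, 3800, 0]) cube([4000, 200, 2950]);
translate([0, 200, 0]) cube([200, 3600, 2950]);
translate([3800, 200, 0]) cube([200, 3600, 2950]);
translate([2500, 200, 0]) cube([200, 2000, 2950]);
translate([2500, 3200, 0]) cube([200, 600, 2950]);
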